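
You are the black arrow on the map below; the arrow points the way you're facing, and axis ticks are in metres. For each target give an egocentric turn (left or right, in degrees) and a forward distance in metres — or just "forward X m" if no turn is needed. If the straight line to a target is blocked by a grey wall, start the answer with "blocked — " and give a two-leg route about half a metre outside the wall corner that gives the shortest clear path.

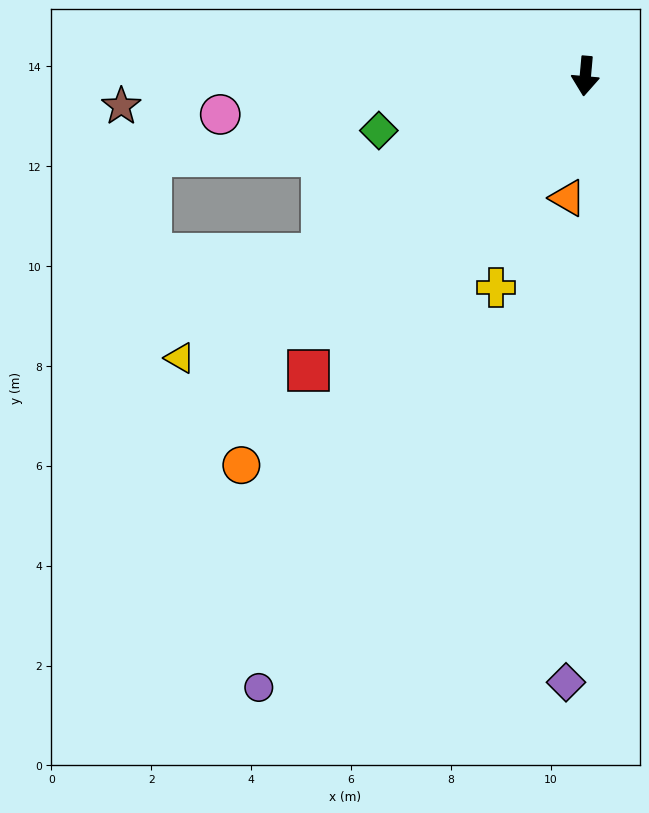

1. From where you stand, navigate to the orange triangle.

turn right 3°, forward 2.5 m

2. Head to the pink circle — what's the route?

turn right 79°, forward 7.4 m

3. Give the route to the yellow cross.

turn right 18°, forward 4.6 m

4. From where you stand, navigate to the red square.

turn right 38°, forward 8.1 m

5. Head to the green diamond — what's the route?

turn right 70°, forward 4.3 m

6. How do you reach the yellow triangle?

turn right 50°, forward 9.9 m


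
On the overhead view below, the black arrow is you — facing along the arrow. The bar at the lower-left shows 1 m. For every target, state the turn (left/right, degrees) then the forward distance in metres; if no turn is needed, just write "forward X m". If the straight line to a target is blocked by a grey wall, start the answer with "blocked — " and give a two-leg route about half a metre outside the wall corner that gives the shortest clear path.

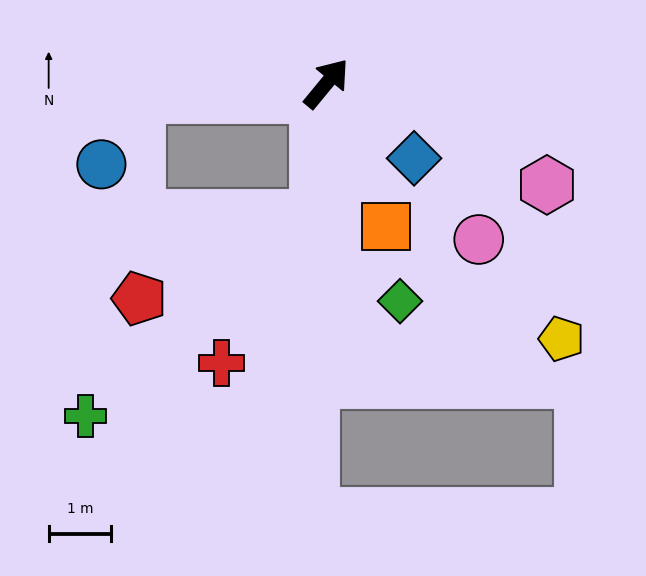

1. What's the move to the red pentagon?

blocked — turn right 145°, forward 2.1 m, then turn right 60°, forward 3.1 m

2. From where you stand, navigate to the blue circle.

blocked — turn left 133°, forward 3.0 m, then turn left 58°, forward 1.2 m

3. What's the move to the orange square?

turn right 118°, forward 2.5 m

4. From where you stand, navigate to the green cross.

blocked — turn right 145°, forward 2.1 m, then turn right 45°, forward 4.9 m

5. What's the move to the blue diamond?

turn right 91°, forward 1.8 m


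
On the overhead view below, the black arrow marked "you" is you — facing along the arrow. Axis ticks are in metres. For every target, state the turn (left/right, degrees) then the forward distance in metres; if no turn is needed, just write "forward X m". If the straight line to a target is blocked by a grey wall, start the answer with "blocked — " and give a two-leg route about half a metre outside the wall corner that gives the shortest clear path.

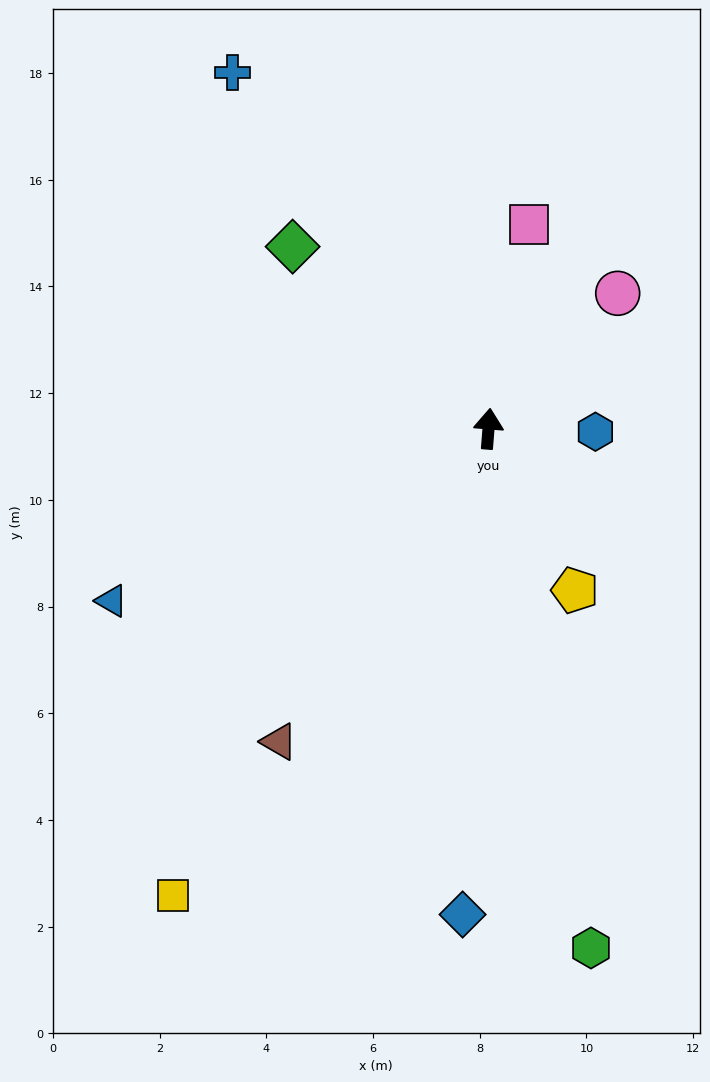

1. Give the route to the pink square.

turn right 7°, forward 3.9 m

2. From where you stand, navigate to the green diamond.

turn left 52°, forward 5.0 m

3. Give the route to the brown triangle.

turn left 151°, forward 7.1 m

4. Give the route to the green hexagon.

turn right 164°, forward 9.9 m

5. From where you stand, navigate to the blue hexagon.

turn right 87°, forward 2.0 m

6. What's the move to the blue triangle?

turn left 119°, forward 7.8 m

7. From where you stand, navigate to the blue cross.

turn left 40°, forward 8.2 m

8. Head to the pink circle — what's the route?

turn right 39°, forward 3.5 m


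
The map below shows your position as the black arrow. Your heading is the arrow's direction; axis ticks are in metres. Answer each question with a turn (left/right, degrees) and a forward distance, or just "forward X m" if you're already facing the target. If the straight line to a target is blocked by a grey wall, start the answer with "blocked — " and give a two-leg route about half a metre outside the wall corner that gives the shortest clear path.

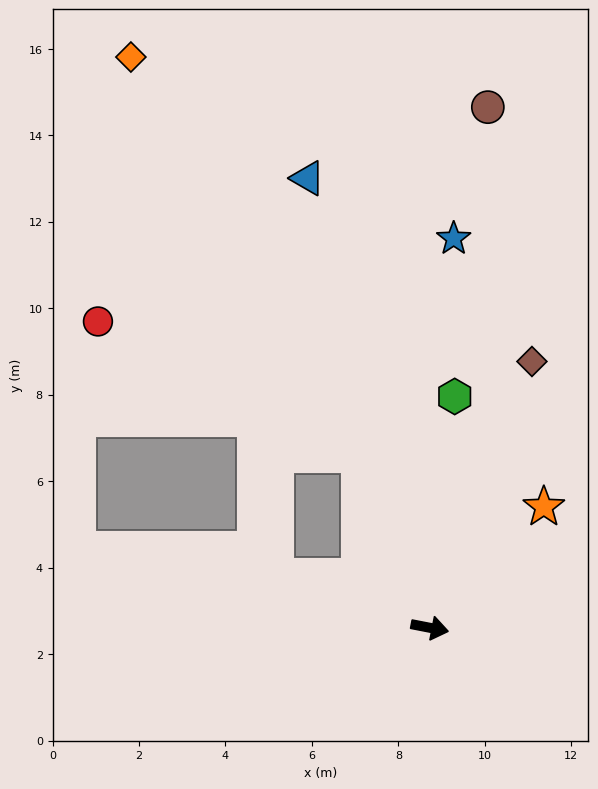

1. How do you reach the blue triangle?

turn left 116°, forward 10.8 m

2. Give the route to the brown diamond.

turn left 80°, forward 6.6 m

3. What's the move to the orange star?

turn left 58°, forward 3.8 m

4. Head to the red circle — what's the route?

blocked — turn left 123°, forward 4.3 m, then turn left 41°, forward 6.8 m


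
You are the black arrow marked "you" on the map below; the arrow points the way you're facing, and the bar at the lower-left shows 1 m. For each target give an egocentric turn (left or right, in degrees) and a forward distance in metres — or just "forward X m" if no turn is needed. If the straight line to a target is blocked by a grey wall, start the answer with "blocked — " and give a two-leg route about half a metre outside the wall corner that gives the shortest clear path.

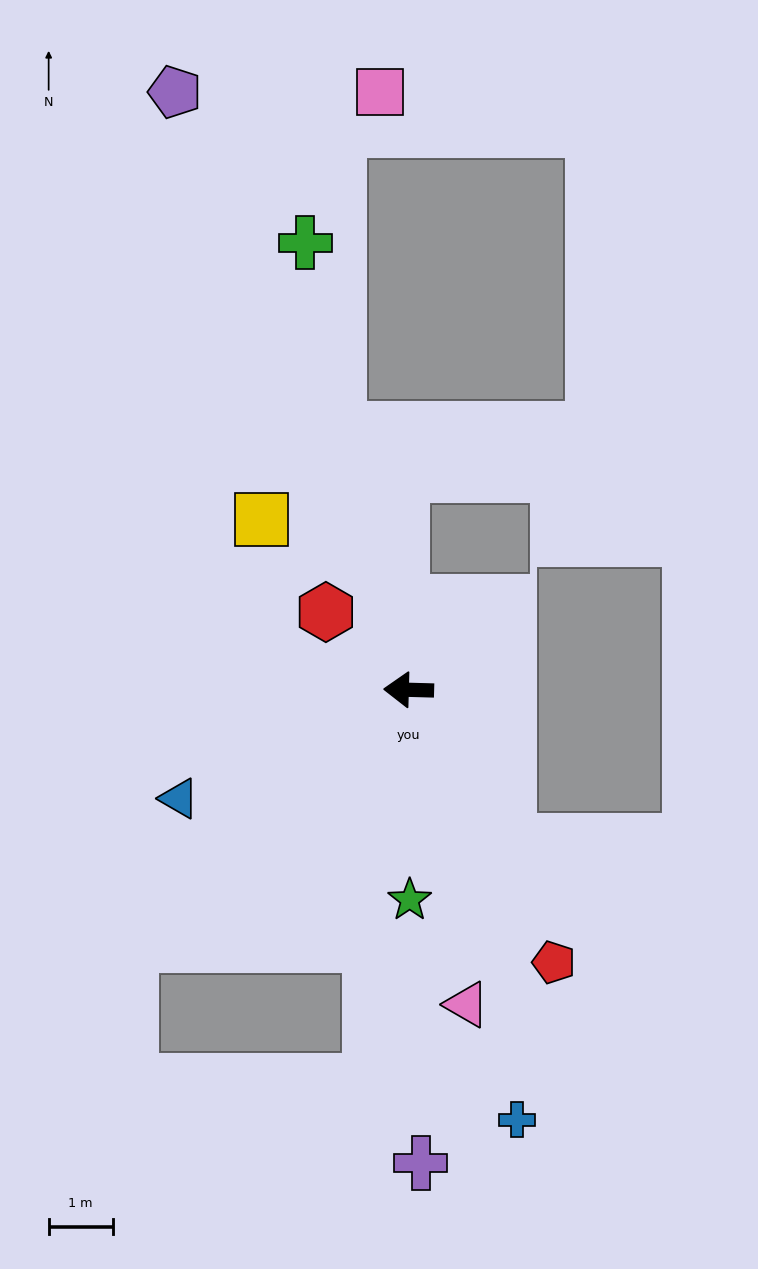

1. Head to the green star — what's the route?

turn left 92°, forward 3.3 m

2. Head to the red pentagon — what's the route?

turn left 120°, forward 4.8 m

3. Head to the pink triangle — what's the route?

turn left 102°, forward 5.0 m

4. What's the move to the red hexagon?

turn right 42°, forward 1.8 m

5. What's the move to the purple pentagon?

turn right 67°, forward 10.0 m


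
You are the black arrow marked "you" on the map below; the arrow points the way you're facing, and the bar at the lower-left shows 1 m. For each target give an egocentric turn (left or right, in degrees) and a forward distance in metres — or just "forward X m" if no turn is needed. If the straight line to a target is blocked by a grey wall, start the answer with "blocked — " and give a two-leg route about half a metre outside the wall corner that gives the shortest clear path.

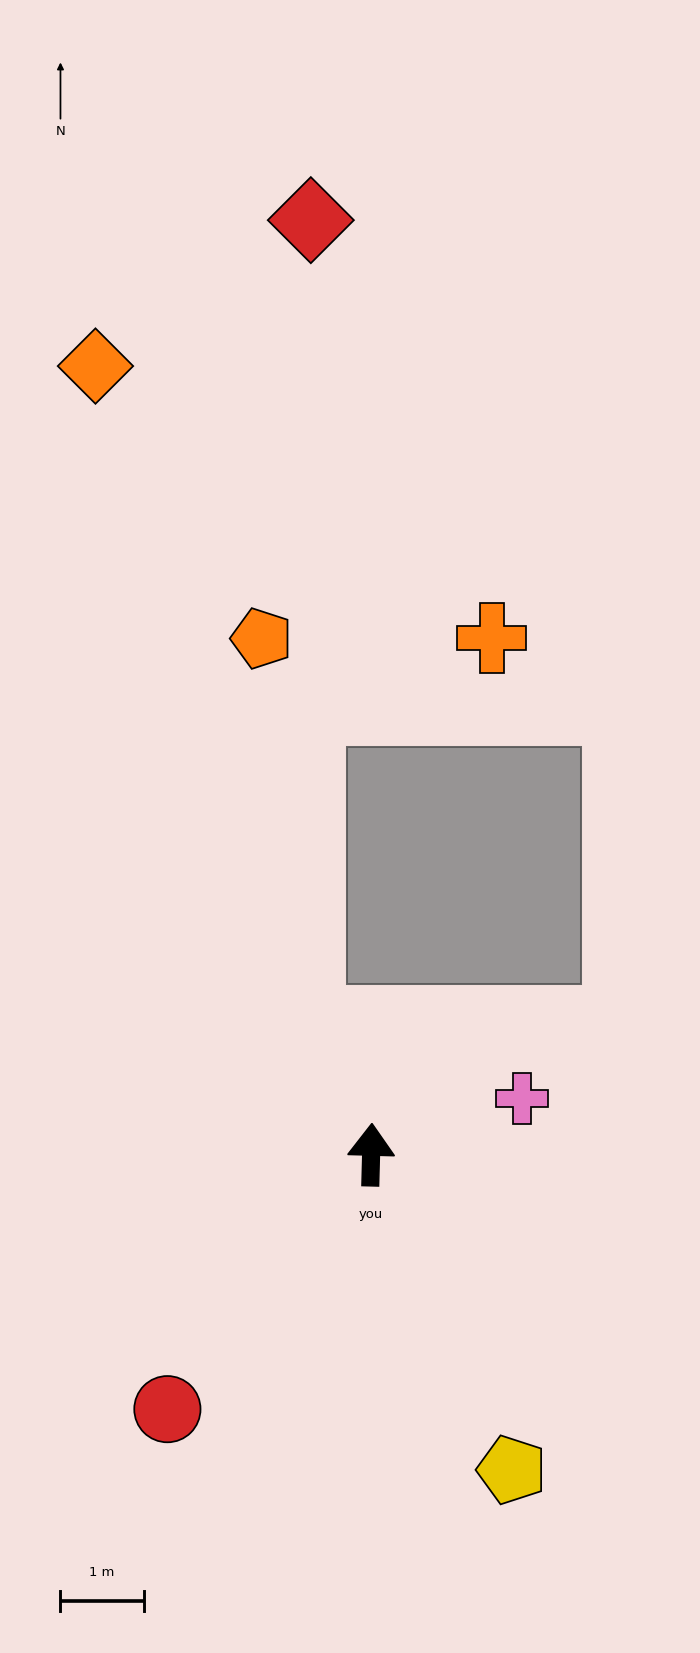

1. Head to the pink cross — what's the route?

turn right 68°, forward 1.9 m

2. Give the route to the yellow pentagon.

turn right 154°, forward 4.1 m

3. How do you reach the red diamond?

blocked — turn left 26°, forward 1.8 m, then turn right 25°, forward 9.6 m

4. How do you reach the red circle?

turn left 143°, forward 3.9 m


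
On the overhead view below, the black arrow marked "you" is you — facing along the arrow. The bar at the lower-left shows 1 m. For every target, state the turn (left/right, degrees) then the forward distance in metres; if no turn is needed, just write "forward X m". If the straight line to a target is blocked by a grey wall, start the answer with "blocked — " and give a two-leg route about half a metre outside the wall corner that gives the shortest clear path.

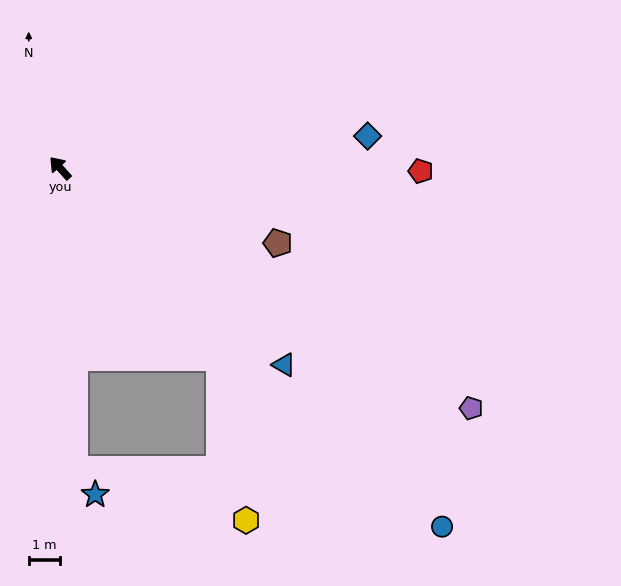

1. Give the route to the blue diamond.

turn right 126°, forward 10.0 m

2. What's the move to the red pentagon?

turn right 132°, forward 11.7 m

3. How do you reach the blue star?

blocked — turn left 141°, forward 9.7 m, then turn left 35°, forward 1.1 m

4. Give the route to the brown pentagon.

turn right 151°, forward 7.4 m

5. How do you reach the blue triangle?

turn right 173°, forward 9.6 m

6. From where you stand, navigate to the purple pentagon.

turn right 162°, forward 15.4 m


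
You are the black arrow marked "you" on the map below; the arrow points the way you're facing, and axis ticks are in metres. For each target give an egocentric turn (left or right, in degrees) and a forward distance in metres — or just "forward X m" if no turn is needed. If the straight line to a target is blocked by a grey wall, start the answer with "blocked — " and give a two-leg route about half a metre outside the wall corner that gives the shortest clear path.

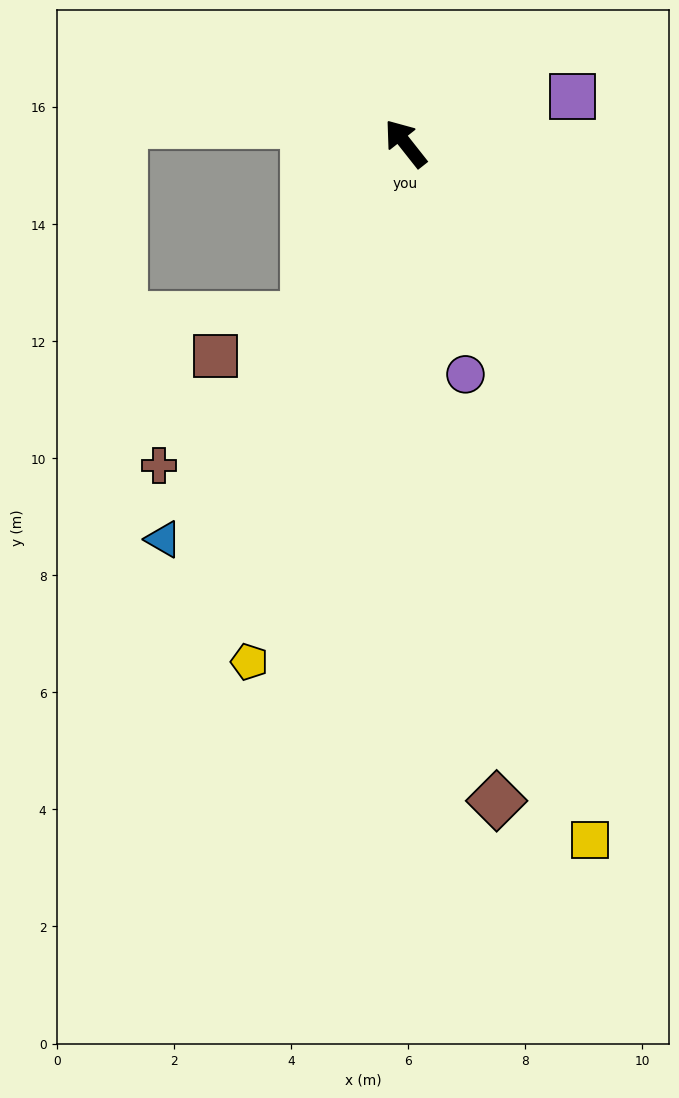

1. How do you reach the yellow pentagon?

turn left 125°, forward 9.2 m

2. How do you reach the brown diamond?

turn left 150°, forward 11.3 m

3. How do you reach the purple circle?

turn left 156°, forward 4.1 m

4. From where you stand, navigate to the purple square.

turn right 113°, forward 3.0 m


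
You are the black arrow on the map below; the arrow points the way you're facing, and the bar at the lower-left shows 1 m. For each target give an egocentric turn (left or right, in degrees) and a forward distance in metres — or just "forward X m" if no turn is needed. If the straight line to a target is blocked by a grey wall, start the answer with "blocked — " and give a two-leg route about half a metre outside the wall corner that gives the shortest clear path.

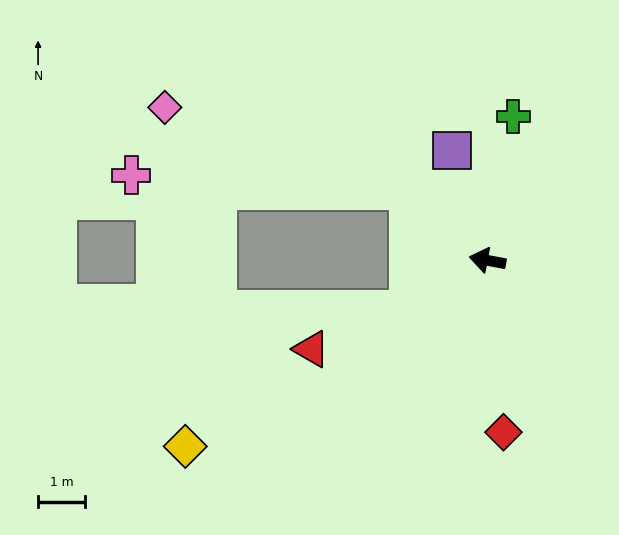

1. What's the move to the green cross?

turn right 89°, forward 3.1 m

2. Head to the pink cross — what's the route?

blocked — turn right 31°, forward 2.2 m, then turn left 39°, forward 5.9 m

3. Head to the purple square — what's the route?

turn right 61°, forward 2.5 m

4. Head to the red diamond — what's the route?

turn left 106°, forward 3.7 m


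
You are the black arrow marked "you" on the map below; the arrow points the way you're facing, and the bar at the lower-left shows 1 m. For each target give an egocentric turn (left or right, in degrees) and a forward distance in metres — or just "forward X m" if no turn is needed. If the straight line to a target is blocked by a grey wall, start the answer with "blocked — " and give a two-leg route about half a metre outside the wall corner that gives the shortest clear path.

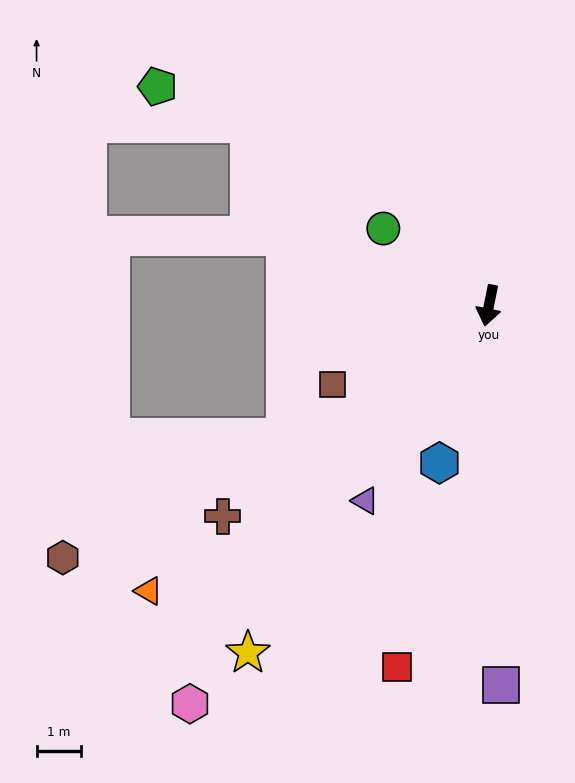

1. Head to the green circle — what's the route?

turn right 115°, forward 2.9 m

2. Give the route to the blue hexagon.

turn right 6°, forward 3.7 m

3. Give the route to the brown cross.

turn right 40°, forward 7.6 m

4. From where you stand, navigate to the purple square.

turn left 13°, forward 8.5 m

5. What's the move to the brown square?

turn right 52°, forward 3.9 m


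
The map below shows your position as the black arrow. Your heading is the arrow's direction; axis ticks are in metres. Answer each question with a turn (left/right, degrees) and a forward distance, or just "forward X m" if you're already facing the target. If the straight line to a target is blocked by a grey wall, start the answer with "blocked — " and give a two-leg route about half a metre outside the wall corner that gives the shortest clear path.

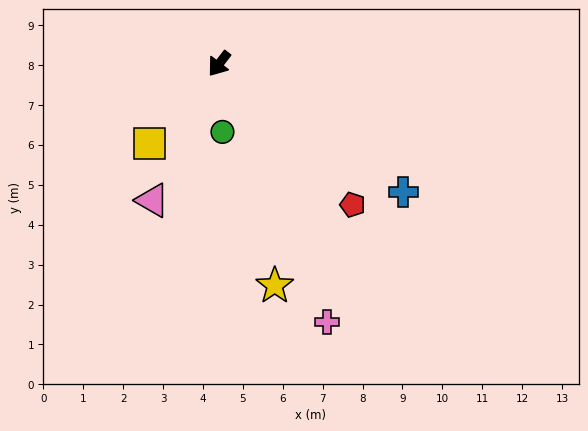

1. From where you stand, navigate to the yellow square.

turn right 4°, forward 2.7 m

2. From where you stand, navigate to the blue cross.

turn left 93°, forward 5.6 m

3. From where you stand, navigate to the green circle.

turn left 40°, forward 1.7 m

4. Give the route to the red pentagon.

turn left 81°, forward 4.9 m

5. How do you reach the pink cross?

turn left 60°, forward 7.0 m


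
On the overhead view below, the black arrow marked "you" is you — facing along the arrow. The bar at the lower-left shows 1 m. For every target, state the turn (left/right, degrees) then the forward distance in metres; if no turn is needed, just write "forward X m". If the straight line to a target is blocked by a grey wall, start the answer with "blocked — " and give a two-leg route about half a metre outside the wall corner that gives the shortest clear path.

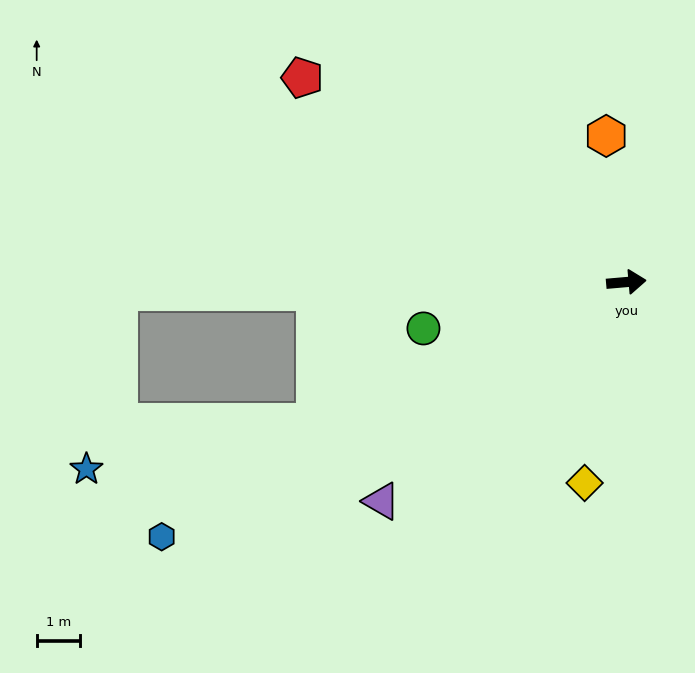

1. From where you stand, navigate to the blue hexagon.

turn right 156°, forward 12.1 m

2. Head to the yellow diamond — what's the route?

turn right 107°, forward 4.7 m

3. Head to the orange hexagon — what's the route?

turn left 93°, forward 3.4 m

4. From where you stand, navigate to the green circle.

turn right 172°, forward 4.8 m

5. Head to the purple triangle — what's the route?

turn right 143°, forward 7.5 m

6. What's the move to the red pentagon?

turn left 143°, forward 8.7 m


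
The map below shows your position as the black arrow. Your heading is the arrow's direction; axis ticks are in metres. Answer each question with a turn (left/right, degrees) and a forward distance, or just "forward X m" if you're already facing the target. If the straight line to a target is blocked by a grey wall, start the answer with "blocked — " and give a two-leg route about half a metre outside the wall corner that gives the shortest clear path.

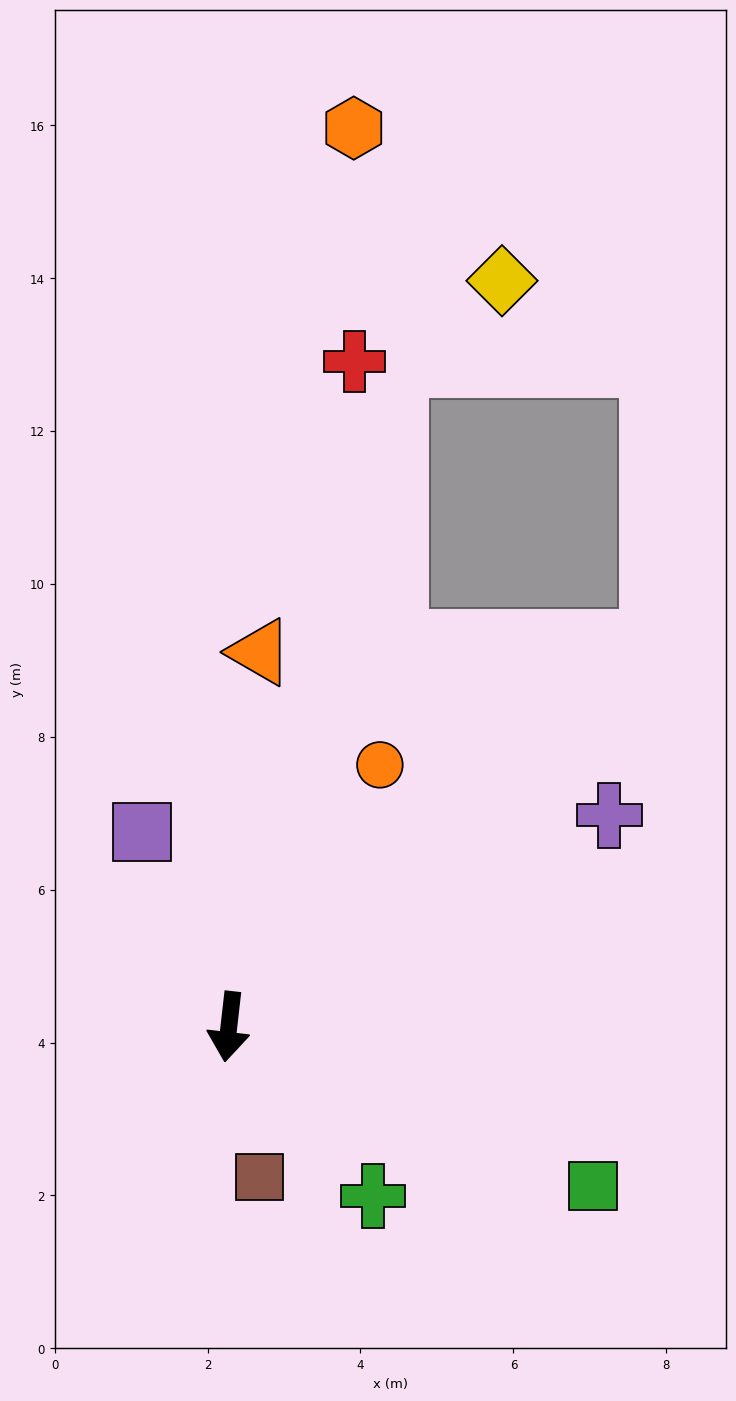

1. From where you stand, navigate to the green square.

turn left 73°, forward 5.2 m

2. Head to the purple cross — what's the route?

turn left 126°, forward 5.7 m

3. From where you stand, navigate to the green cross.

turn left 47°, forward 2.9 m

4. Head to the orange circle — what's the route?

turn left 157°, forward 4.0 m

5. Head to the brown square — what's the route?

turn left 18°, forward 2.0 m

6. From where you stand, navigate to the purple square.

turn right 149°, forward 2.8 m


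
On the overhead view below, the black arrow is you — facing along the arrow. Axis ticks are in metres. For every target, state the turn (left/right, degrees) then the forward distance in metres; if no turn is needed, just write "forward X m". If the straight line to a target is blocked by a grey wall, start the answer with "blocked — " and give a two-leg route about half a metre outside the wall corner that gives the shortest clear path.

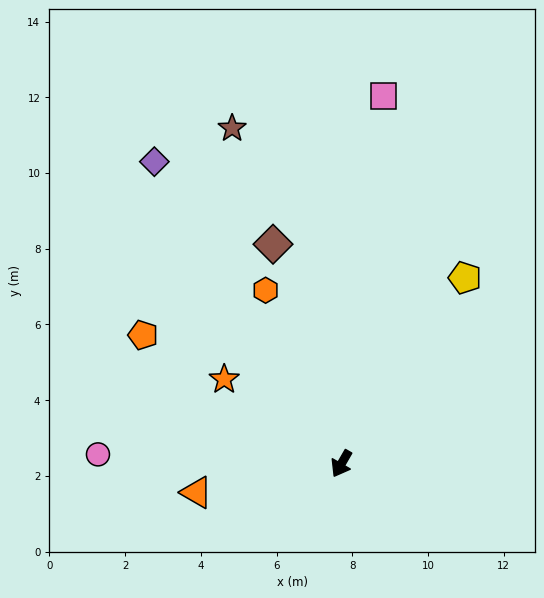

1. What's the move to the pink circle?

turn right 62°, forward 6.4 m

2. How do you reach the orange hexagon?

turn right 126°, forward 5.0 m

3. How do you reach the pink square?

turn right 157°, forward 9.8 m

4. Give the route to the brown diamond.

turn right 133°, forward 6.1 m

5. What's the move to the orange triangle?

turn right 49°, forward 3.9 m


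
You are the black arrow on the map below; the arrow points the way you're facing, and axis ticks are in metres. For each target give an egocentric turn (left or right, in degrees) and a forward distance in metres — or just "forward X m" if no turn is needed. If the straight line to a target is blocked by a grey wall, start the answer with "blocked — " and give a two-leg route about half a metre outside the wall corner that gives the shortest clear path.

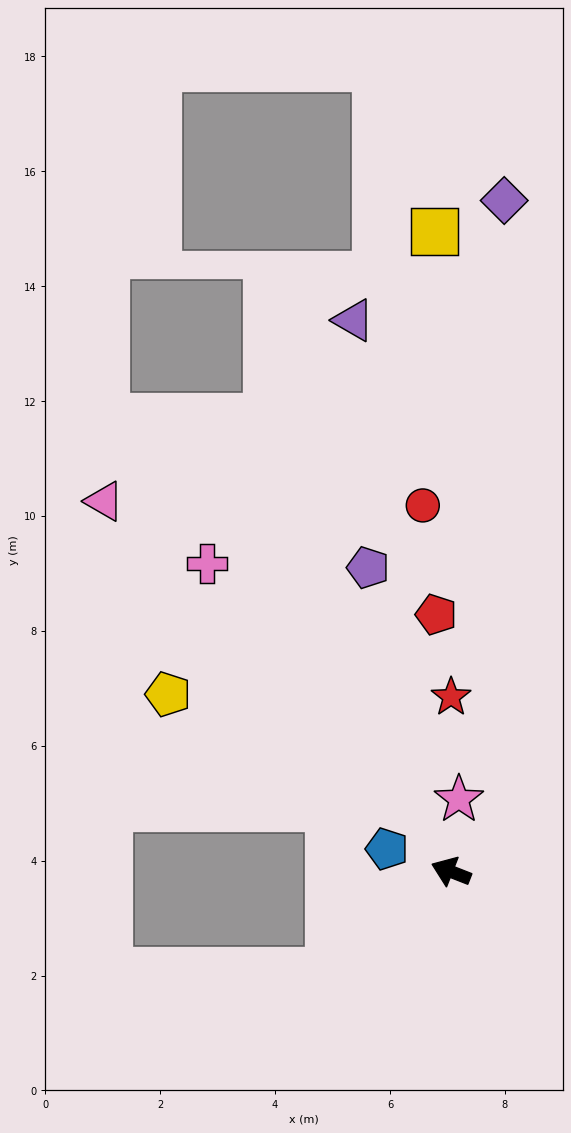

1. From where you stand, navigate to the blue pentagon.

forward 1.2 m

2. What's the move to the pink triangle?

turn right 25°, forward 8.8 m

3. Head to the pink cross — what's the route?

turn right 30°, forward 6.8 m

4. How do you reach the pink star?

turn right 75°, forward 1.3 m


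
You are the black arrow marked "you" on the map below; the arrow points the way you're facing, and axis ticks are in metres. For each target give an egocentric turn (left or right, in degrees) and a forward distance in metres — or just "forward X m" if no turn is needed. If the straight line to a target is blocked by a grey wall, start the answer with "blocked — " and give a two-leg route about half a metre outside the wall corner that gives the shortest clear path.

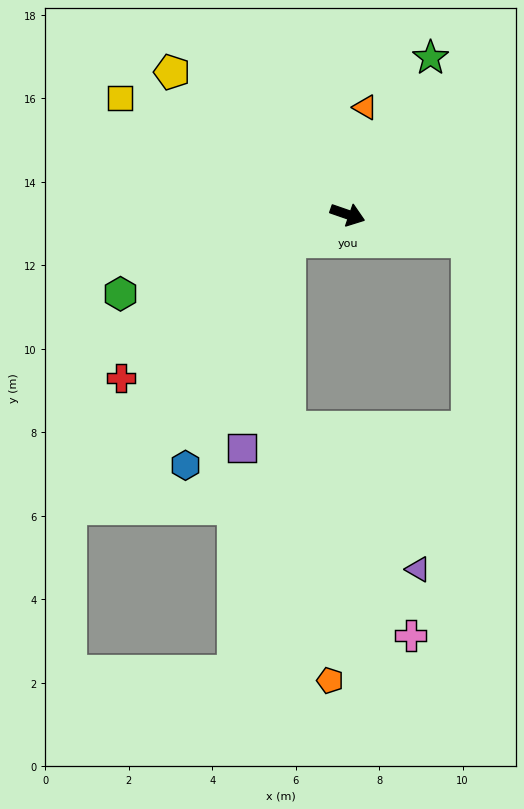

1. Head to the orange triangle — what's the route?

turn left 100°, forward 2.6 m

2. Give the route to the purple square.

blocked — turn right 138°, forward 1.5 m, then turn left 54°, forward 5.1 m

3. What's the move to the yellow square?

turn left 172°, forward 6.1 m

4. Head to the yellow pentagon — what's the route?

turn left 160°, forward 5.4 m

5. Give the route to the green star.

turn left 81°, forward 4.2 m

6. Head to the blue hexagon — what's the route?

blocked — turn right 138°, forward 1.5 m, then turn left 43°, forward 5.9 m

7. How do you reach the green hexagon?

turn right 142°, forward 5.8 m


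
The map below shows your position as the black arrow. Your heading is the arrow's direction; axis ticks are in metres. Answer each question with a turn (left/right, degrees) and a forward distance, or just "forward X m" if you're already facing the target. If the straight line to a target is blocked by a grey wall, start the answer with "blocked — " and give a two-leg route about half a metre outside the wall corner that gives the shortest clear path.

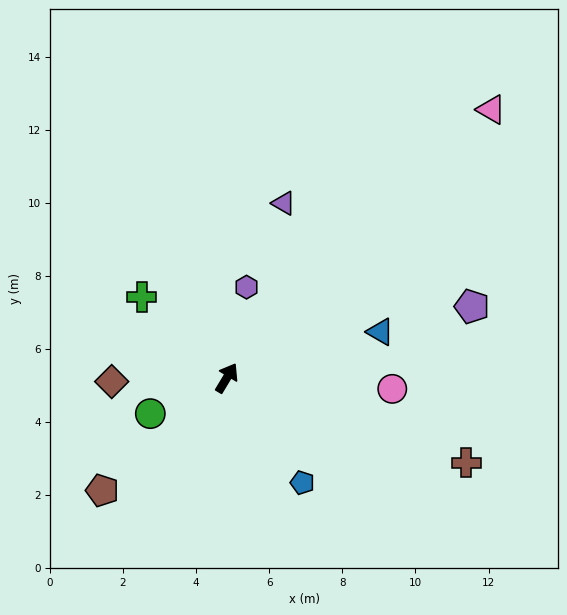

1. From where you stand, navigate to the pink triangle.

turn right 14°, forward 10.3 m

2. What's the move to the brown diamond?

turn left 123°, forward 3.2 m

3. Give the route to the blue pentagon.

turn right 113°, forward 3.5 m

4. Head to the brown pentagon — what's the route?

turn left 163°, forward 4.6 m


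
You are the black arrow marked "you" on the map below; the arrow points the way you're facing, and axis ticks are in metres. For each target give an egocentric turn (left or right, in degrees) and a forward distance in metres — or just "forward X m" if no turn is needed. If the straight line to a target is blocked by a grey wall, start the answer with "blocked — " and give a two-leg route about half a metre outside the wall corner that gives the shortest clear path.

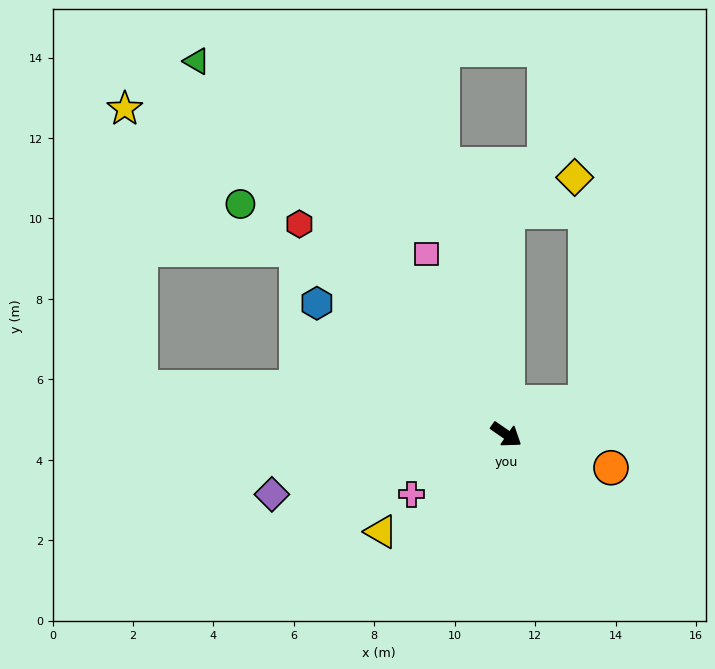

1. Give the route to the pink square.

turn left 149°, forward 4.9 m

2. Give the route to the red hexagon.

turn left 169°, forward 7.3 m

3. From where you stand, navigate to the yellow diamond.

blocked — turn left 124°, forward 5.5 m, then turn right 62°, forward 1.9 m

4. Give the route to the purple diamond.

turn right 131°, forward 6.0 m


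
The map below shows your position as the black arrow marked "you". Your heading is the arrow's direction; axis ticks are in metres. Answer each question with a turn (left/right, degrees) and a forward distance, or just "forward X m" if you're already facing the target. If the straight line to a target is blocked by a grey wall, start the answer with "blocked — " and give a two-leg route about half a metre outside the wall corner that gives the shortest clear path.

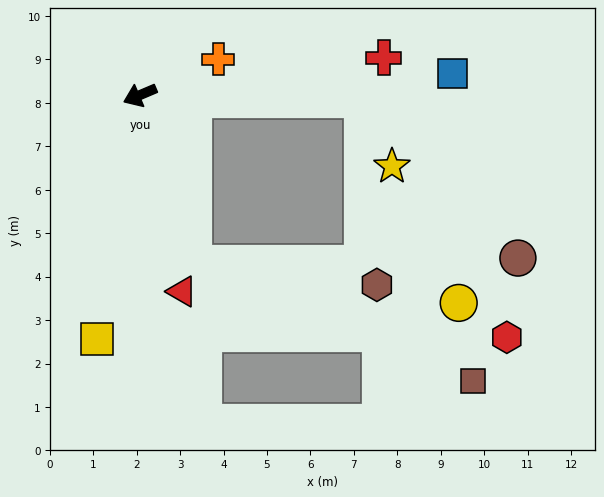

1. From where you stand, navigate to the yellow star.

blocked — turn left 156°, forward 5.1 m, then turn right 65°, forward 1.7 m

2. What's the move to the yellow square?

turn left 57°, forward 5.7 m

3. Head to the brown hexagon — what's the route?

blocked — turn left 84°, forward 4.1 m, then turn left 66°, forward 4.3 m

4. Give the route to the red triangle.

turn left 79°, forward 4.6 m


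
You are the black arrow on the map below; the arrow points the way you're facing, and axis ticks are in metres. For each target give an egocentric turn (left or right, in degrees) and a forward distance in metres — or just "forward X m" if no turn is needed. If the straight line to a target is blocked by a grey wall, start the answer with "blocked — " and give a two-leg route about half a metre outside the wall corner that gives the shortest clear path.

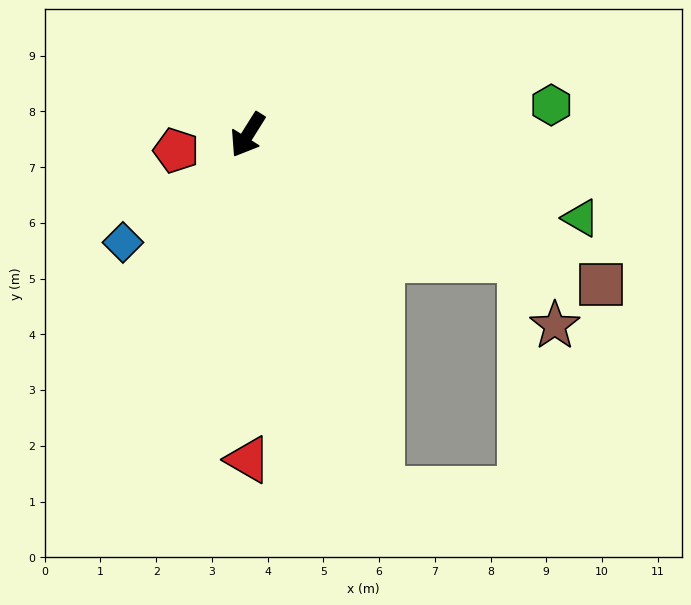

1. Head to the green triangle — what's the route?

turn left 108°, forward 6.2 m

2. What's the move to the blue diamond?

turn right 17°, forward 3.0 m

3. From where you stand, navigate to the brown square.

turn left 99°, forward 6.9 m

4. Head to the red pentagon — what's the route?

turn right 46°, forward 1.3 m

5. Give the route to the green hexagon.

turn left 128°, forward 5.5 m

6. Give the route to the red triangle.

turn left 32°, forward 5.8 m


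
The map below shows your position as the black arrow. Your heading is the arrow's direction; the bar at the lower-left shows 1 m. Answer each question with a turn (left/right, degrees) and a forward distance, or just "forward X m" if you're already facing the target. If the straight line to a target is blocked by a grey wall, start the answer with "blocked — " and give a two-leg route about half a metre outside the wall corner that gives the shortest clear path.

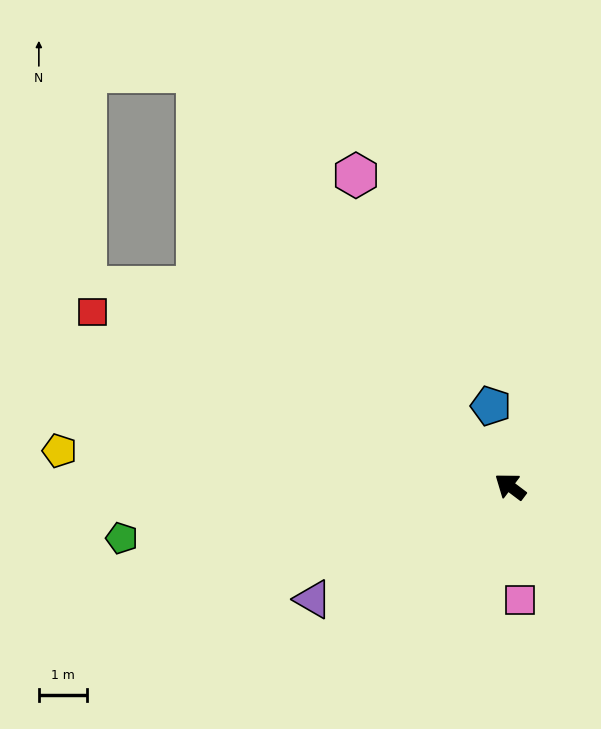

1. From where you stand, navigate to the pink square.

turn left 132°, forward 2.4 m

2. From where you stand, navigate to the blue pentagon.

turn right 40°, forward 1.7 m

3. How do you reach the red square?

turn left 14°, forward 9.4 m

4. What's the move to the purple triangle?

turn left 67°, forward 4.7 m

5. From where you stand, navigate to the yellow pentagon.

turn left 32°, forward 9.4 m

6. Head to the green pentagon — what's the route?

turn left 45°, forward 8.1 m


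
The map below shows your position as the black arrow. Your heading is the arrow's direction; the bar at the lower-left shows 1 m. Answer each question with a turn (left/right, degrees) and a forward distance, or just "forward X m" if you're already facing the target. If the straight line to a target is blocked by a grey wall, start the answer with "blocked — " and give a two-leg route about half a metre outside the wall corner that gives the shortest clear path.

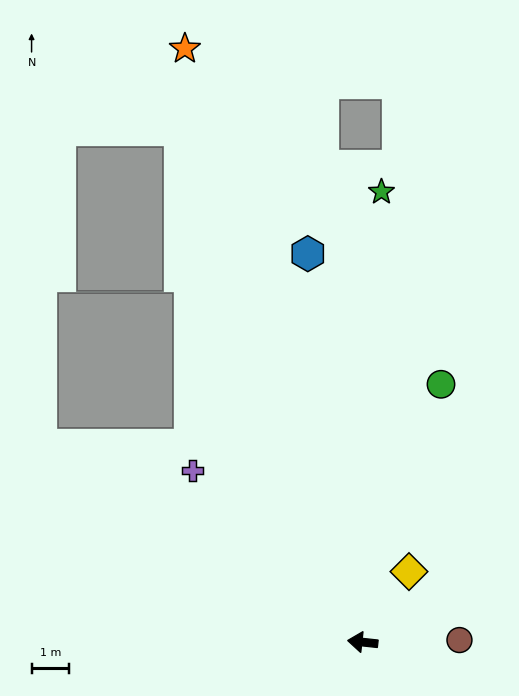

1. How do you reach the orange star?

turn right 67°, forward 16.4 m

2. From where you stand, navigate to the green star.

turn right 86°, forward 11.9 m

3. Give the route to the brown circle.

turn right 173°, forward 2.6 m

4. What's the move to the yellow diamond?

turn right 117°, forward 2.2 m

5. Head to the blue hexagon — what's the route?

turn right 76°, forward 10.4 m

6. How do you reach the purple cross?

turn right 39°, forward 6.4 m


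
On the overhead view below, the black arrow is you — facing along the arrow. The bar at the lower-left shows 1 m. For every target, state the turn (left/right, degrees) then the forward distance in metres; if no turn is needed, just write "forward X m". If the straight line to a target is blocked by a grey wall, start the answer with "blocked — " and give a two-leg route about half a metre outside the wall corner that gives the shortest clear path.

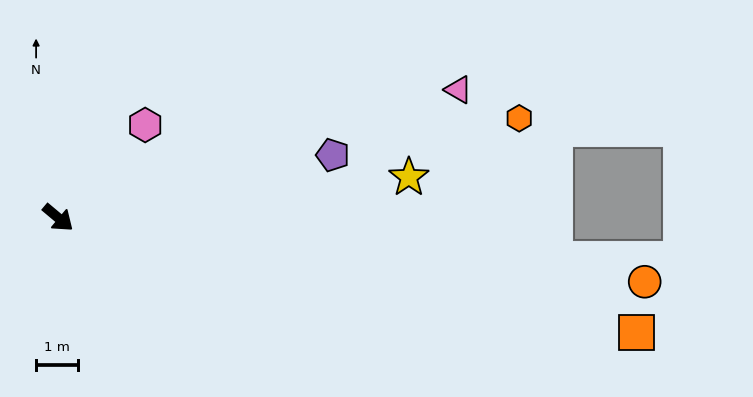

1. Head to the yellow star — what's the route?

turn left 47°, forward 8.3 m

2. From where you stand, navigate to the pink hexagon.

turn left 87°, forward 3.0 m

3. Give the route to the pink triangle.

turn left 58°, forward 9.9 m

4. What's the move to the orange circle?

turn left 34°, forward 13.9 m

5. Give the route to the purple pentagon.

turn left 53°, forward 6.7 m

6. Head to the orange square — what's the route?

turn left 29°, forward 13.9 m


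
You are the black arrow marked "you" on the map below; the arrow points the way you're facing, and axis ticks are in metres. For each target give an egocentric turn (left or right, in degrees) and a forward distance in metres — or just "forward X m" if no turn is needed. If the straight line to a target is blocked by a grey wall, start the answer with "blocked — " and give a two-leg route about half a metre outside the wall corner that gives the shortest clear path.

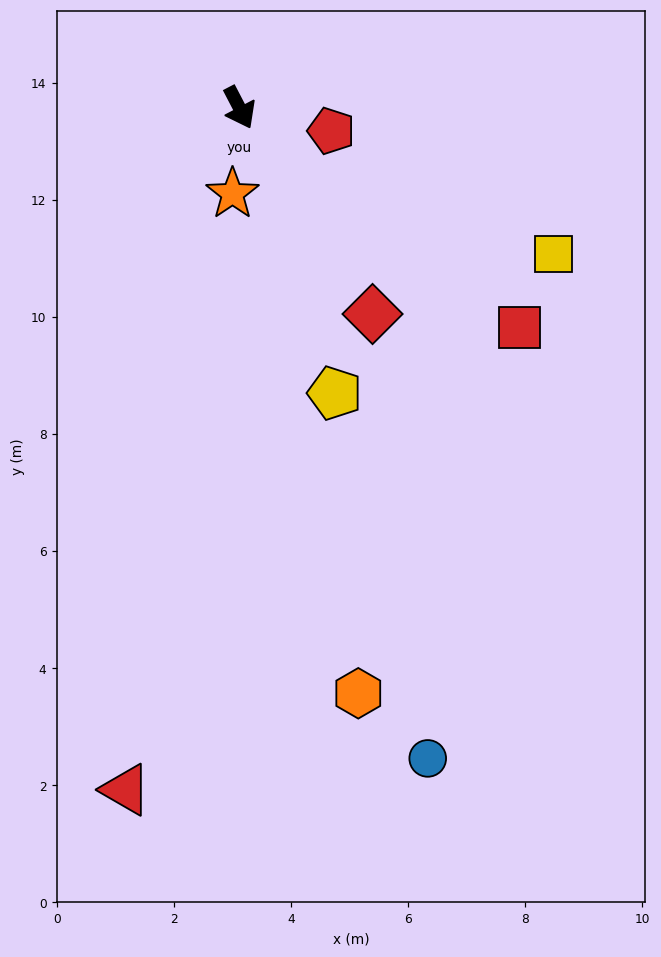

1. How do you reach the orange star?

turn right 32°, forward 1.5 m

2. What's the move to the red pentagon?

turn left 48°, forward 1.6 m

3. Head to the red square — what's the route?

turn left 24°, forward 6.1 m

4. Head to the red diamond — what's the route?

turn left 5°, forward 4.2 m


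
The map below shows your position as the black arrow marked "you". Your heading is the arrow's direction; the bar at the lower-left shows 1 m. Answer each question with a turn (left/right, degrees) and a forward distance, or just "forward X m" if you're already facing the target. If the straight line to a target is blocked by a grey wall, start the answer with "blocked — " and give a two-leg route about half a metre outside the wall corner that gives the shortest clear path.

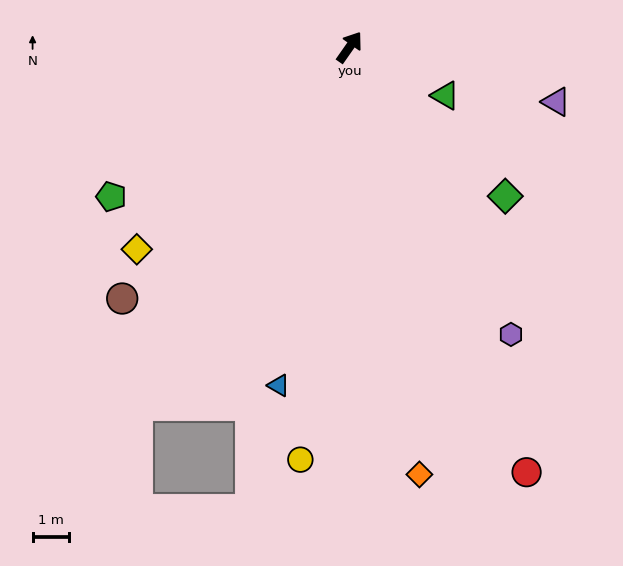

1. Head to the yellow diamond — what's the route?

turn left 169°, forward 8.1 m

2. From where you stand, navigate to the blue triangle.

turn right 157°, forward 9.5 m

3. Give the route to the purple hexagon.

turn right 116°, forward 9.0 m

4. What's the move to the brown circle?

turn left 173°, forward 9.3 m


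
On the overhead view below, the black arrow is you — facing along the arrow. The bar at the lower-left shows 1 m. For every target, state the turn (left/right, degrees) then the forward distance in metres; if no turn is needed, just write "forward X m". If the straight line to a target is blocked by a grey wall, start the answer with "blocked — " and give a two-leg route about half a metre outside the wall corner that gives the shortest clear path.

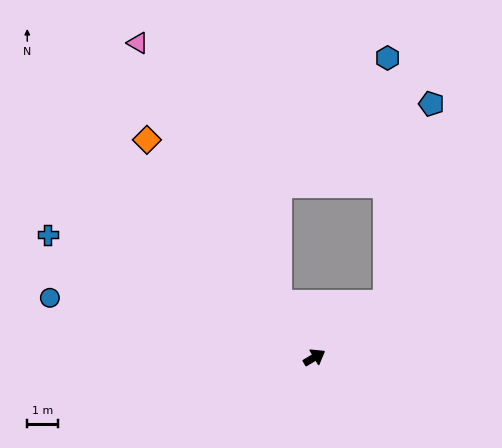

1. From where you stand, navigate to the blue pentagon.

blocked — turn left 7°, forward 2.9 m, then turn left 39°, forward 6.6 m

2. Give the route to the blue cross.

turn left 125°, forward 9.5 m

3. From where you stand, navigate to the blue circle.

turn left 137°, forward 8.8 m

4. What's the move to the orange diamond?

turn left 97°, forward 8.9 m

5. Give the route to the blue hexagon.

blocked — turn left 7°, forward 2.9 m, then turn left 52°, forward 8.0 m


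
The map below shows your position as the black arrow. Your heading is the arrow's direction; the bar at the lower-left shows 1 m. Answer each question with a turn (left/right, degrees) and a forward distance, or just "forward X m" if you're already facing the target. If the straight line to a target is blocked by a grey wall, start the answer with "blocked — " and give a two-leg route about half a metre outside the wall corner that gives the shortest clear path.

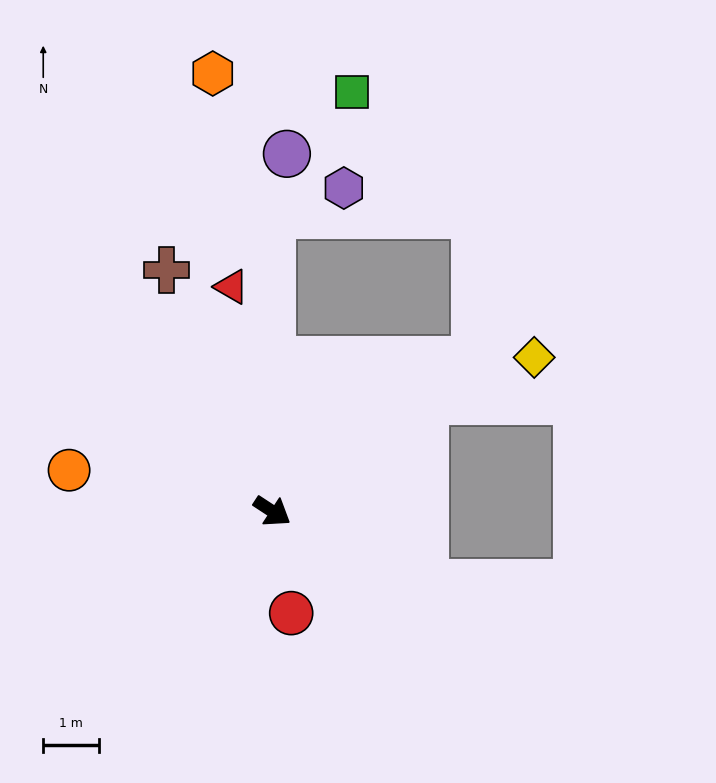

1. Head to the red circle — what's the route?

turn right 46°, forward 1.9 m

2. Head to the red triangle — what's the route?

turn left 133°, forward 4.1 m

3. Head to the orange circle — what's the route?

turn right 158°, forward 3.7 m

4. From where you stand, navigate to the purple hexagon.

blocked — turn left 123°, forward 5.3 m, then turn right 69°, forward 1.4 m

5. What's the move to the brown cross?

turn left 147°, forward 4.7 m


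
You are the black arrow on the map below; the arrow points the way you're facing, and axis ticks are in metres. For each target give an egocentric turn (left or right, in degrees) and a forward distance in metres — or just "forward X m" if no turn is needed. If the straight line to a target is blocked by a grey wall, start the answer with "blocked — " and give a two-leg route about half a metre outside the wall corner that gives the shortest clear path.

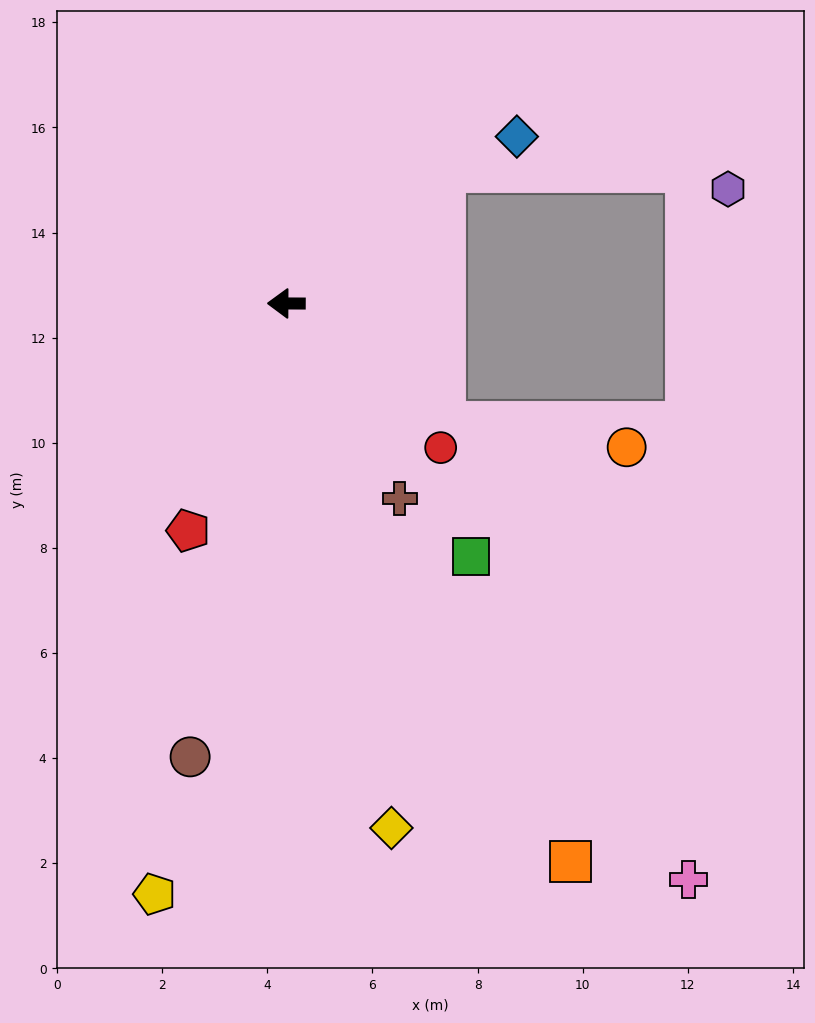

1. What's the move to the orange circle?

blocked — turn left 143°, forward 3.8 m, then turn left 30°, forward 3.5 m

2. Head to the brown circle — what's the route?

turn left 78°, forward 8.8 m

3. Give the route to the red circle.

turn left 137°, forward 4.0 m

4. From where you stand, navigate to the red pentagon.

turn left 67°, forward 4.7 m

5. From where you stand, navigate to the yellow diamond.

turn left 102°, forward 10.2 m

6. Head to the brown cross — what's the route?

turn left 120°, forward 4.3 m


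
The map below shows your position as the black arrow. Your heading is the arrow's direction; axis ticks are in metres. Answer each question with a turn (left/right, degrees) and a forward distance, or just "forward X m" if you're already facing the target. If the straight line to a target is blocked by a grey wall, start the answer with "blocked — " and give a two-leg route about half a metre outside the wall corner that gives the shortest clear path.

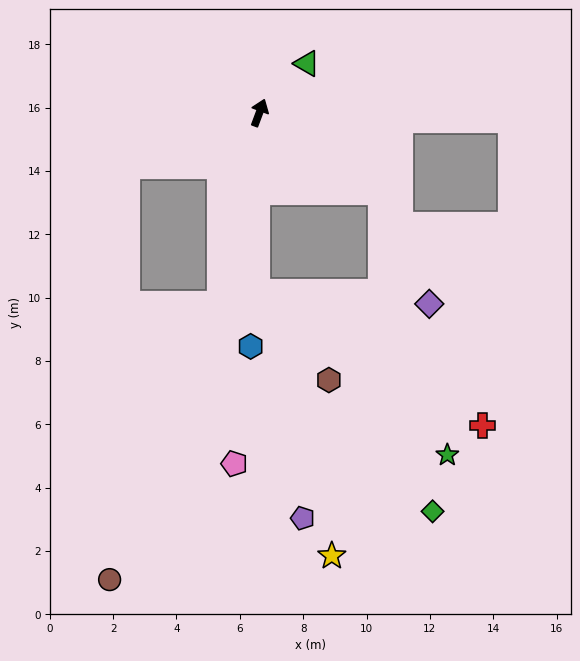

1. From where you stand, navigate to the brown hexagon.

blocked — turn right 160°, forward 5.7 m, then turn left 40°, forward 3.6 m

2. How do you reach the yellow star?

blocked — turn right 160°, forward 5.7 m, then turn left 16°, forward 8.6 m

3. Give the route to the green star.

blocked — turn right 103°, forward 4.6 m, then turn right 42°, forward 8.6 m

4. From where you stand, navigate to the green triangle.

turn right 23°, forward 2.2 m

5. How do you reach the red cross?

blocked — turn right 160°, forward 5.7 m, then turn left 60°, forward 8.3 m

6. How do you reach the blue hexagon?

turn right 162°, forward 7.4 m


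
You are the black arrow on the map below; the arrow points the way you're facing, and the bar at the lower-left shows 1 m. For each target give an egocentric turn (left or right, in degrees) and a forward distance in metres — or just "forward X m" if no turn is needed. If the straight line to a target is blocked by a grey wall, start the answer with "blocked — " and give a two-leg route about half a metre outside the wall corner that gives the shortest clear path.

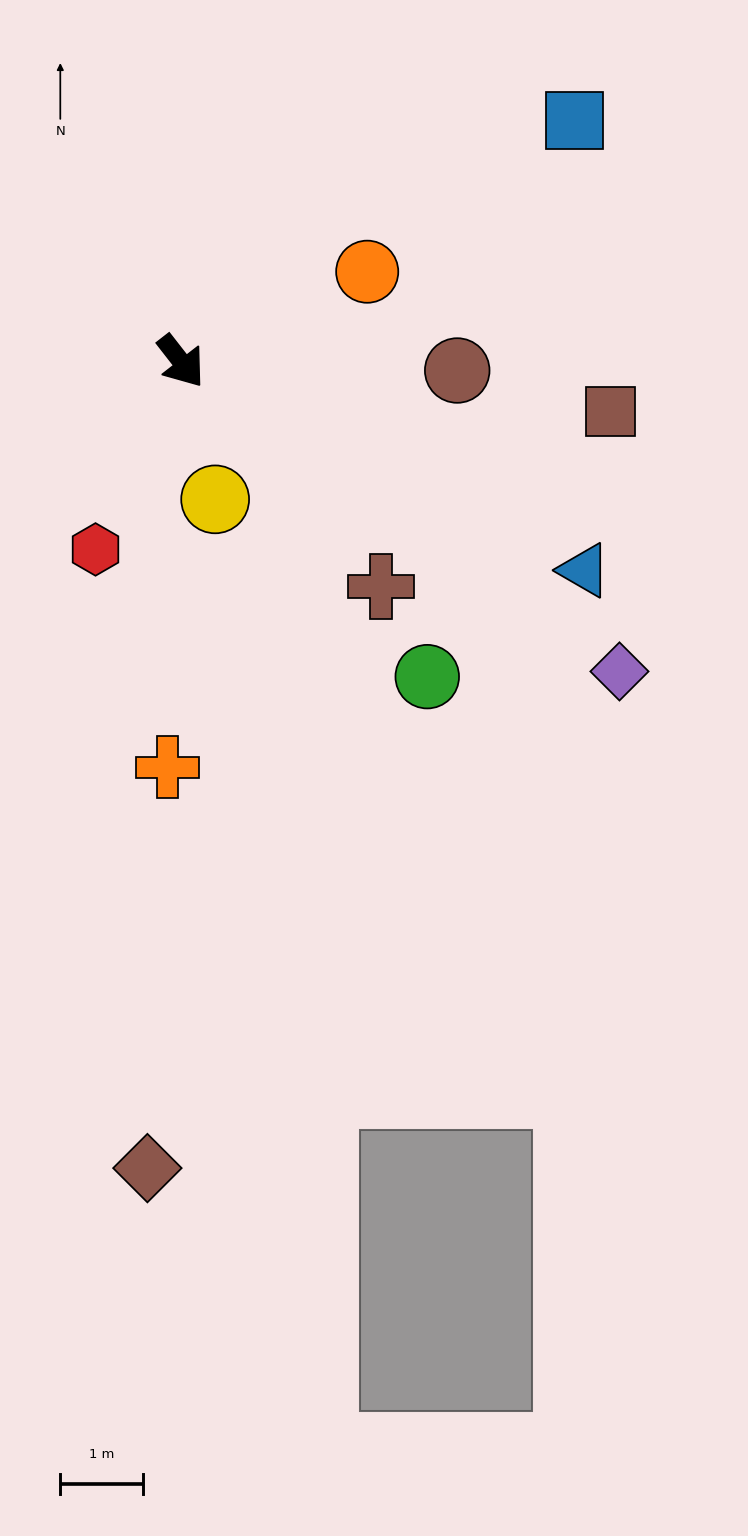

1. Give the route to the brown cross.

turn left 4°, forward 3.6 m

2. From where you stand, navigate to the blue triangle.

turn left 25°, forward 5.5 m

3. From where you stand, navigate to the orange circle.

turn left 78°, forward 2.5 m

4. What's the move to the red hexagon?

turn right 62°, forward 2.5 m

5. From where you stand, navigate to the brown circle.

turn left 50°, forward 3.3 m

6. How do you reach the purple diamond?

turn left 17°, forward 6.5 m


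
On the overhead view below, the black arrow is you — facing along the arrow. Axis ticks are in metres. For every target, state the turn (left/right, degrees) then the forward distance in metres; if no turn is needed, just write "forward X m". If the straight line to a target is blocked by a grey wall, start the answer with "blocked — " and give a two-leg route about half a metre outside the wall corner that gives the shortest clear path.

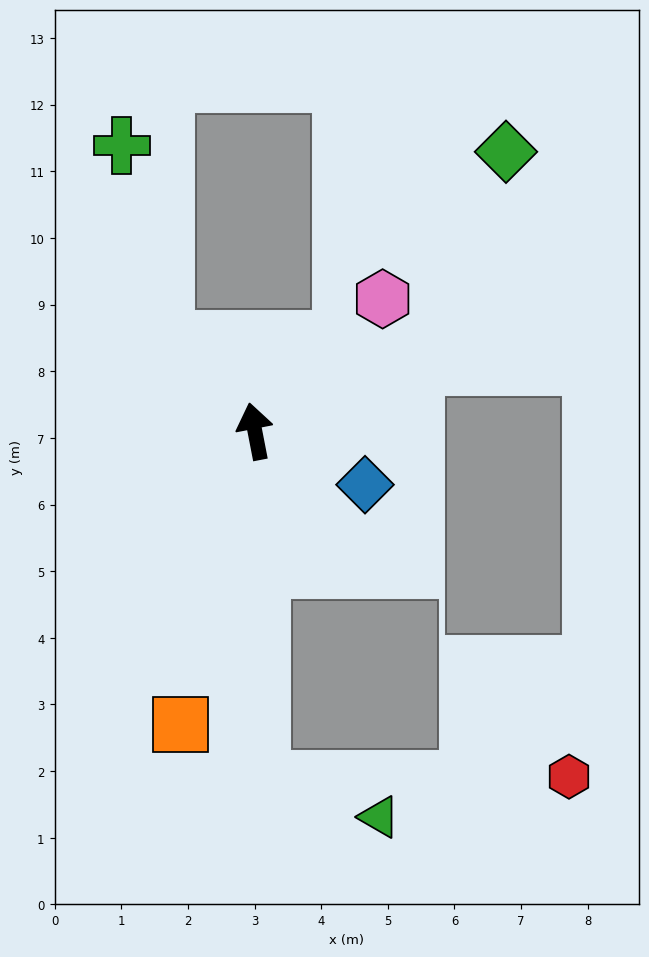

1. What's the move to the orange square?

turn left 155°, forward 4.5 m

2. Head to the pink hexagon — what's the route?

turn right 55°, forward 2.8 m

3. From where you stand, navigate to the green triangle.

blocked — turn left 170°, forward 5.2 m, then turn left 71°, forward 1.8 m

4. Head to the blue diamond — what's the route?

turn right 127°, forward 1.8 m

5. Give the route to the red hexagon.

blocked — turn left 170°, forward 5.2 m, then turn left 90°, forward 4.6 m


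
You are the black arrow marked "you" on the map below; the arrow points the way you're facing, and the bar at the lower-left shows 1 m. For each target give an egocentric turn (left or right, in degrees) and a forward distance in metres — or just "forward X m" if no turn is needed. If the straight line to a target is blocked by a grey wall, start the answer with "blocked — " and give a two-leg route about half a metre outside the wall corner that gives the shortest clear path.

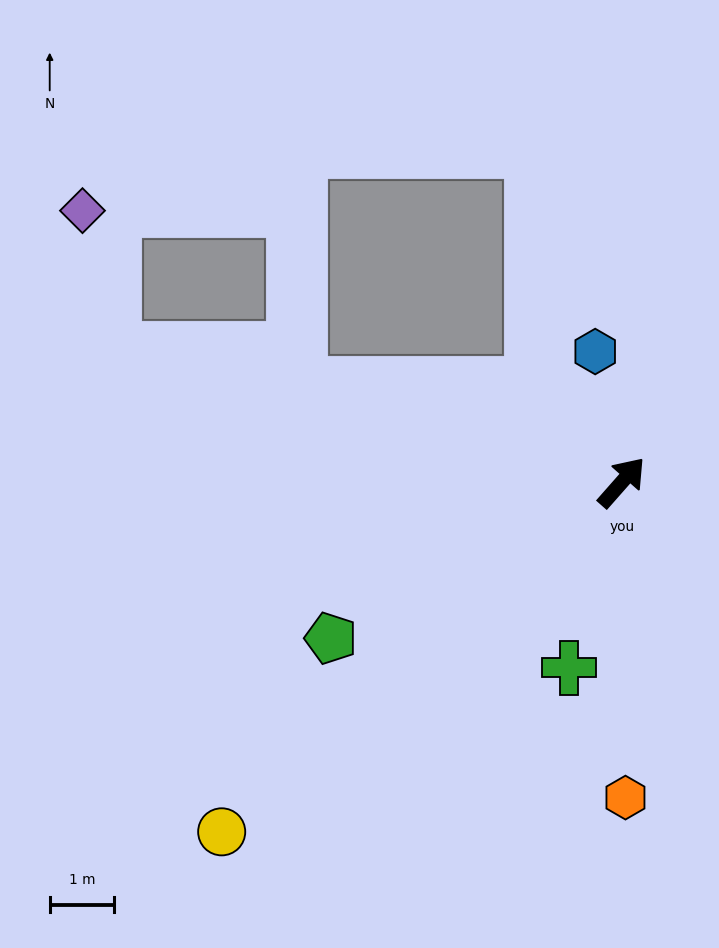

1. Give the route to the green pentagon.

turn left 160°, forward 5.1 m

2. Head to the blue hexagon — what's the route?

turn left 53°, forward 2.1 m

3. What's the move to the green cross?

turn right 155°, forward 3.0 m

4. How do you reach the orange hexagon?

turn right 138°, forward 4.9 m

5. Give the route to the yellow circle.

turn left 173°, forward 8.2 m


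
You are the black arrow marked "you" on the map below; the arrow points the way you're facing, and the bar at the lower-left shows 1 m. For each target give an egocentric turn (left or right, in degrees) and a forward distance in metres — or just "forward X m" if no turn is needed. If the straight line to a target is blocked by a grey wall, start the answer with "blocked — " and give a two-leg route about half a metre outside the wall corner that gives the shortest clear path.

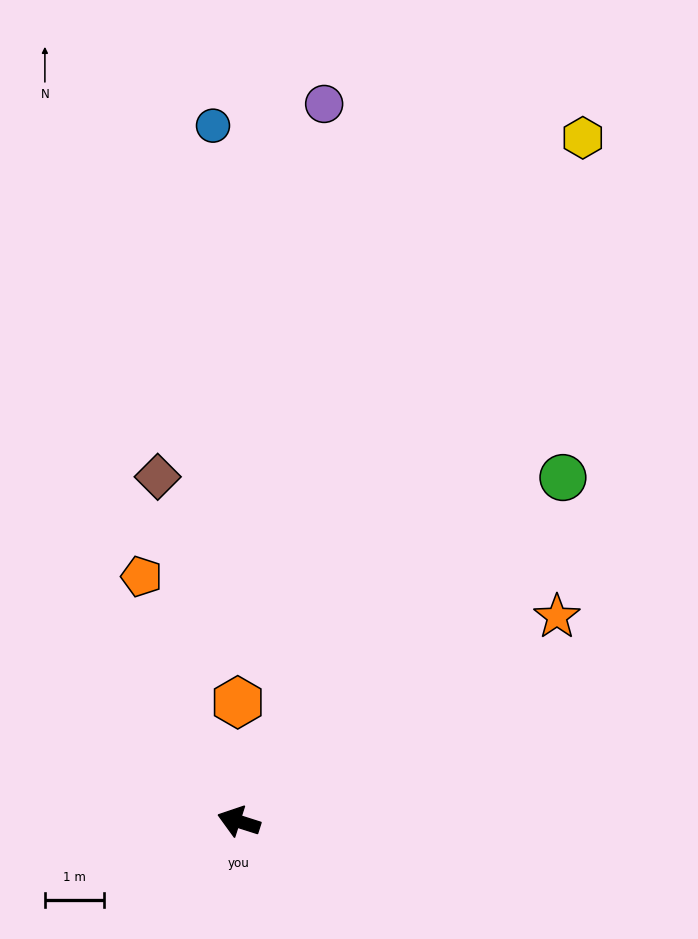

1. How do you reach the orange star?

turn right 130°, forward 6.4 m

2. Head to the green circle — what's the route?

turn right 116°, forward 8.0 m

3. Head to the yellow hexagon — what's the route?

turn right 99°, forward 13.0 m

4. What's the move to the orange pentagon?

turn right 51°, forward 4.5 m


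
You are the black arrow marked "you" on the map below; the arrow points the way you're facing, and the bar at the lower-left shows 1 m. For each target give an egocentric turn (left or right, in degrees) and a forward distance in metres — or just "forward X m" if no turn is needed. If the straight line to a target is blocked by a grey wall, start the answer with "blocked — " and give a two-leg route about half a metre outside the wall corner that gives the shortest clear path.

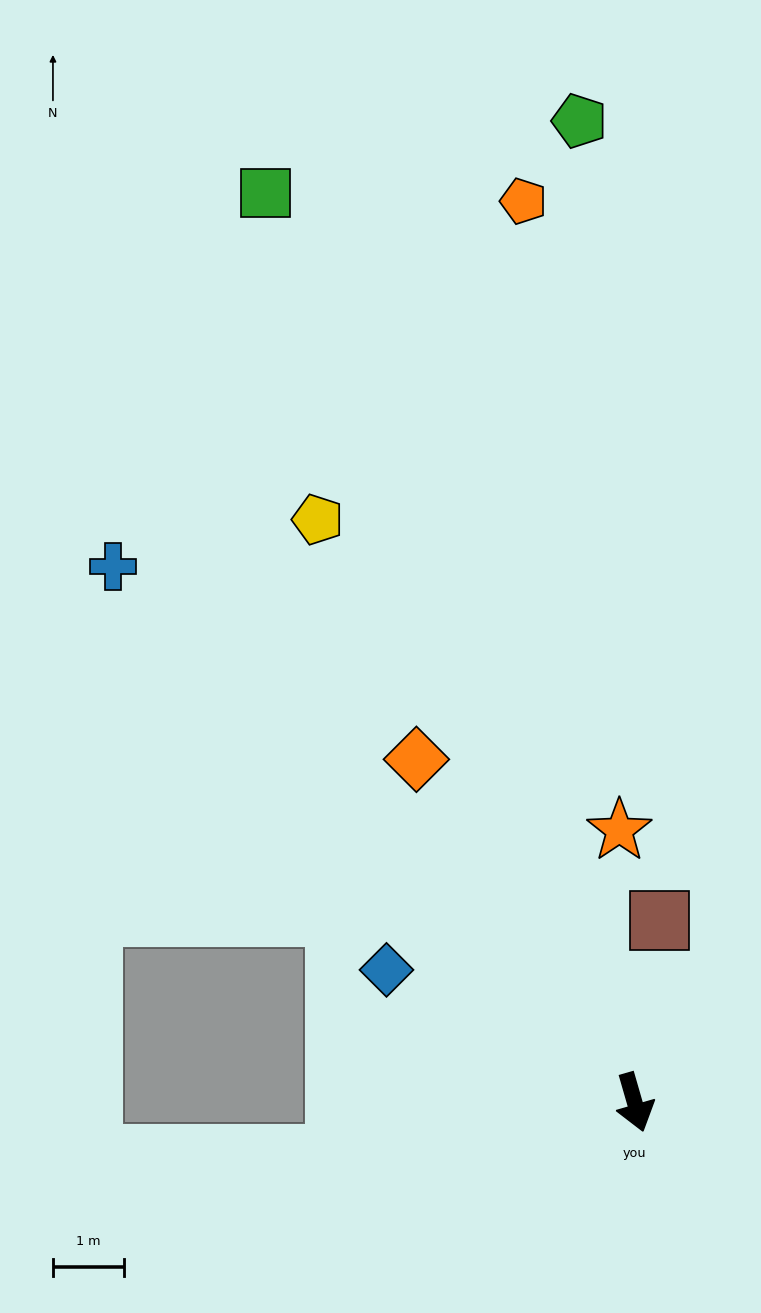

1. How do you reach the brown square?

turn left 156°, forward 2.6 m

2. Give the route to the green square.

turn right 174°, forward 13.8 m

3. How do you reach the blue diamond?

turn right 134°, forward 3.9 m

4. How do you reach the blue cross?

turn right 152°, forward 10.5 m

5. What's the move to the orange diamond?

turn right 164°, forward 5.7 m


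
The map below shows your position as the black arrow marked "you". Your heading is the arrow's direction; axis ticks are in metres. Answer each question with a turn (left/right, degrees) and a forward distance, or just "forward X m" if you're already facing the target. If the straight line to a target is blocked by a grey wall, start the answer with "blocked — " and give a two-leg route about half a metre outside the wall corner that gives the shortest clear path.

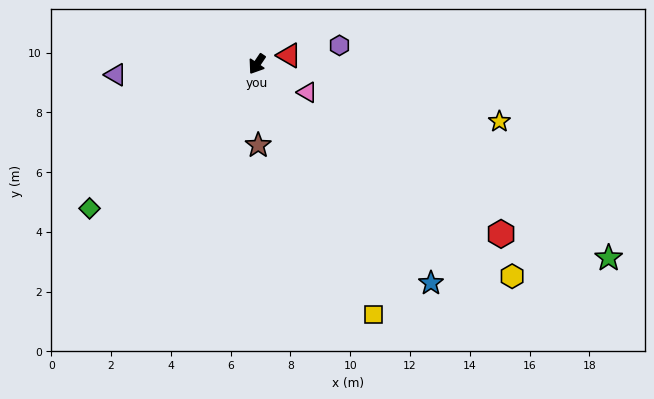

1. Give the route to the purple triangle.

turn right 52°, forward 4.7 m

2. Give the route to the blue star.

turn left 72°, forward 9.4 m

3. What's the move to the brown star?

turn left 35°, forward 2.7 m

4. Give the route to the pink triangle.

turn left 95°, forward 1.9 m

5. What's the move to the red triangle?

turn left 139°, forward 1.1 m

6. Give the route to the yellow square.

turn left 59°, forward 9.2 m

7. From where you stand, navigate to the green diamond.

turn right 15°, forward 7.4 m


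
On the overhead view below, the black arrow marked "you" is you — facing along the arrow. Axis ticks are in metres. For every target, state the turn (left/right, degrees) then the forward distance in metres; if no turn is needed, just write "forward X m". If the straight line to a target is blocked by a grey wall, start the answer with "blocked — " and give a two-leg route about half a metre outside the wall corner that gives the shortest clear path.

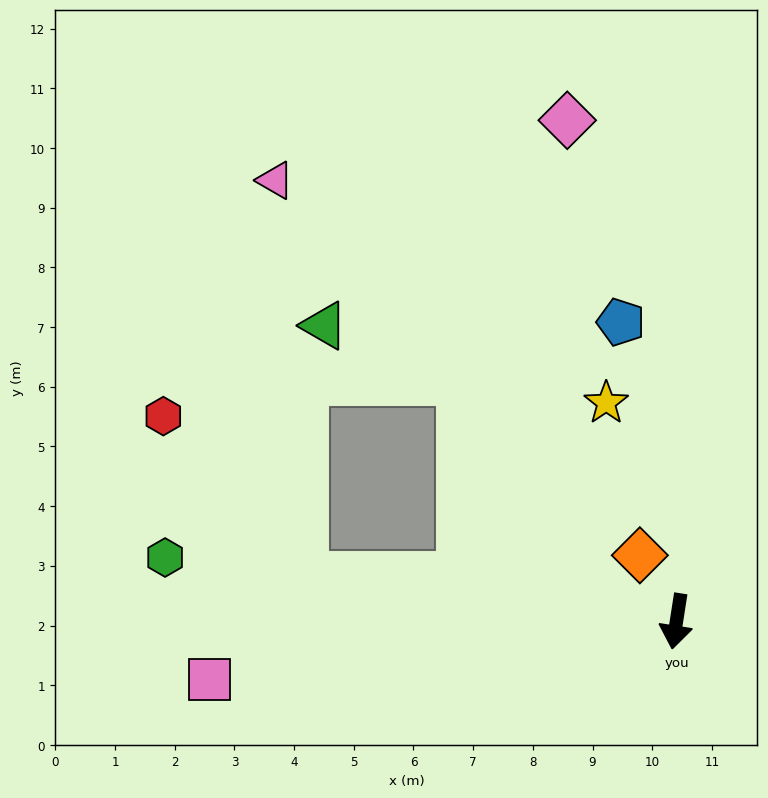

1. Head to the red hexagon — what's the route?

blocked — turn right 88°, forward 6.3 m, then turn right 42°, forward 3.6 m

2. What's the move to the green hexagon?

turn right 88°, forward 8.6 m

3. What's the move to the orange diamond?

turn right 142°, forward 1.3 m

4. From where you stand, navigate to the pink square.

turn right 74°, forward 7.9 m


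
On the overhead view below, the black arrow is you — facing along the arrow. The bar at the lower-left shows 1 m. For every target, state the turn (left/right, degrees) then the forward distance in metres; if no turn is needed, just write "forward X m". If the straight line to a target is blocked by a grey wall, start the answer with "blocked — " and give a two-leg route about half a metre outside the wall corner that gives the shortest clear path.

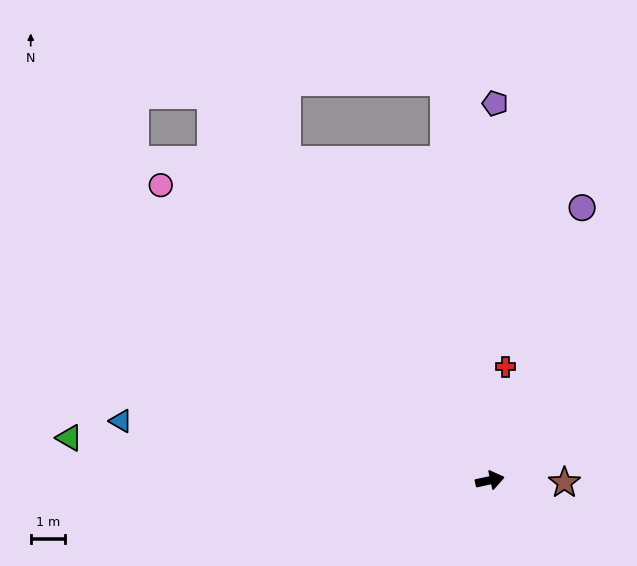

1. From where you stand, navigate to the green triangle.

turn left 162°, forward 12.3 m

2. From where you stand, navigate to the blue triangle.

turn left 159°, forward 10.9 m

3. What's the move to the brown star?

turn right 14°, forward 2.2 m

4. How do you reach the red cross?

turn left 70°, forward 3.3 m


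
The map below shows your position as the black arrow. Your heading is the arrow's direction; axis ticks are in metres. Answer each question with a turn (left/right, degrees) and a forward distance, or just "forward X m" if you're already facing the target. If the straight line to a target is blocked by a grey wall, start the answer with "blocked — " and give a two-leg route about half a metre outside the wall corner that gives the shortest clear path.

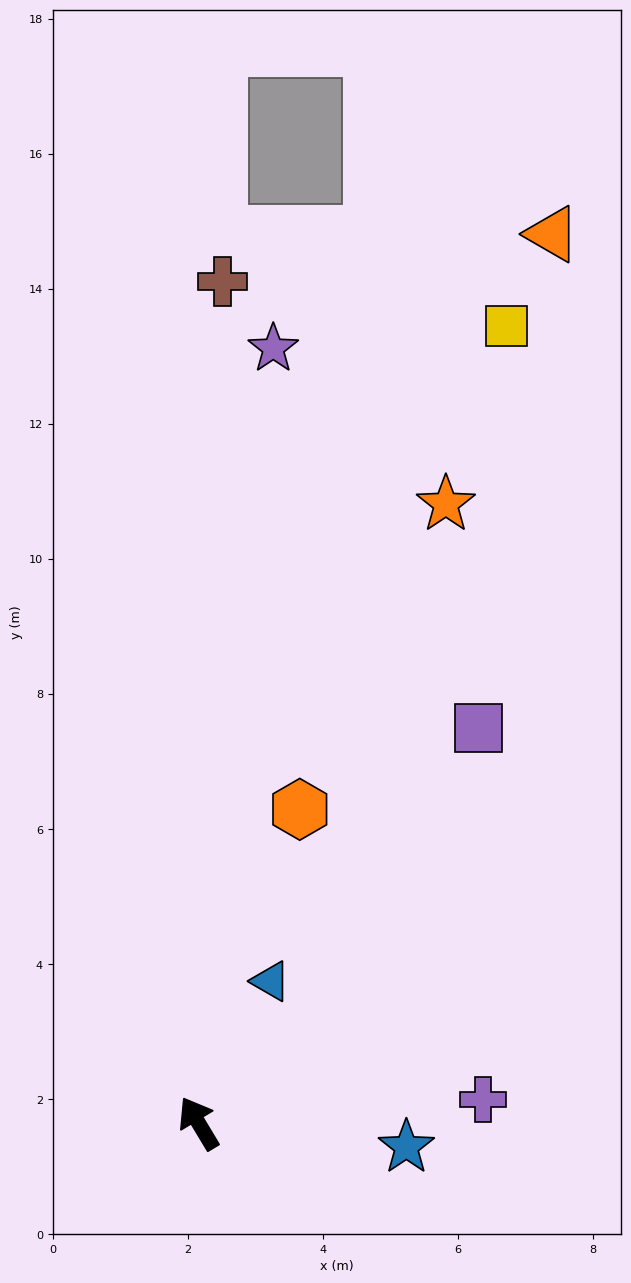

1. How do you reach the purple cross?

turn right 116°, forward 4.2 m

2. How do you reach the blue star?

turn right 128°, forward 3.1 m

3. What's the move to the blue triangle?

turn right 58°, forward 2.4 m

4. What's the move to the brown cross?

turn right 33°, forward 12.5 m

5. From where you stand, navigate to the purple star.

turn right 37°, forward 11.5 m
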